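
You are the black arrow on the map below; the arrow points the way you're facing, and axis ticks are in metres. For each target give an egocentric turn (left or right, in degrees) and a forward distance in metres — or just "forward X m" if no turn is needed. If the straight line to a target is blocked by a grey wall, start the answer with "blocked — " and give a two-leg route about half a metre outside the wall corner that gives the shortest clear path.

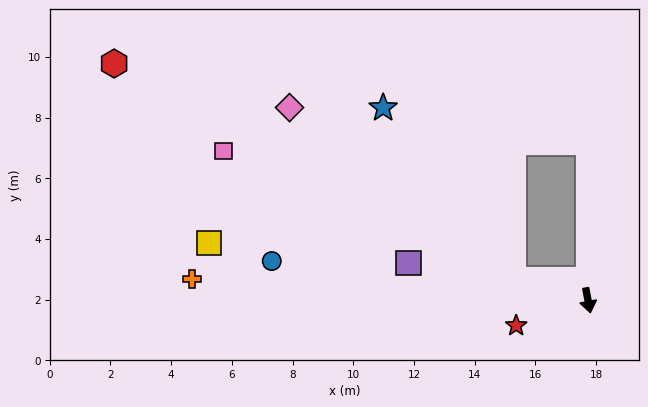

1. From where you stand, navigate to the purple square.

turn right 112°, forward 6.0 m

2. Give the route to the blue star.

blocked — turn right 116°, forward 2.5 m, then turn right 37°, forward 7.1 m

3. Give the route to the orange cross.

turn right 104°, forward 13.1 m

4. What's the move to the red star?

turn right 81°, forward 2.5 m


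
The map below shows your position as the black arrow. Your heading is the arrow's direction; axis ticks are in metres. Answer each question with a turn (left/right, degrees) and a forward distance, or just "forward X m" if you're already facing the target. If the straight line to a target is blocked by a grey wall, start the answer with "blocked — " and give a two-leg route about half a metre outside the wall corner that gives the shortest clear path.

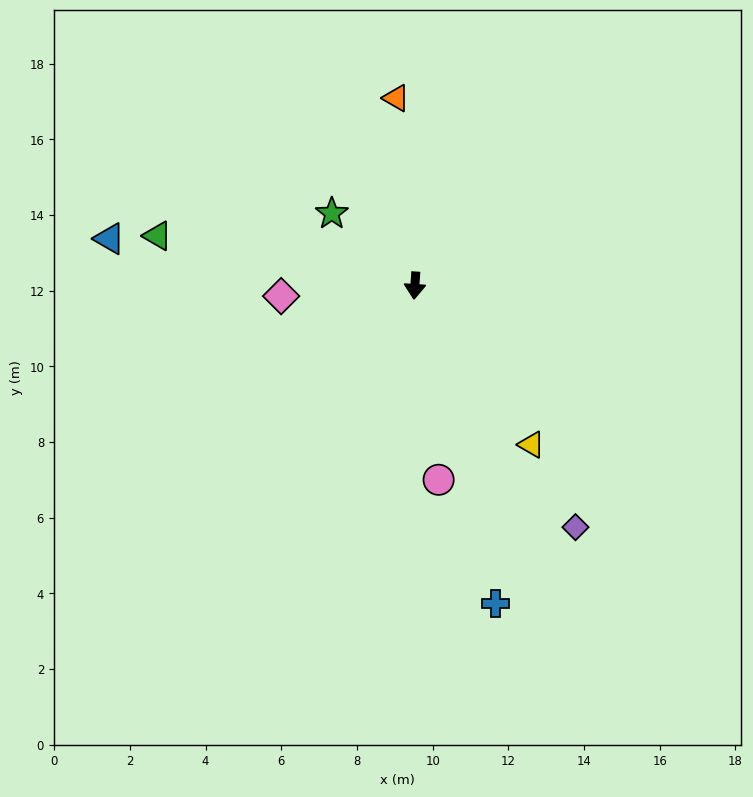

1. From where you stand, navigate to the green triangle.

turn right 97°, forward 6.9 m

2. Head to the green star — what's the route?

turn right 127°, forward 2.9 m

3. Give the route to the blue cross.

turn left 18°, forward 8.7 m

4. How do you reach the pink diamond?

turn right 82°, forward 3.5 m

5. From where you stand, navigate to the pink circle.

turn left 11°, forward 5.2 m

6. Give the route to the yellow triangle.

turn left 40°, forward 5.2 m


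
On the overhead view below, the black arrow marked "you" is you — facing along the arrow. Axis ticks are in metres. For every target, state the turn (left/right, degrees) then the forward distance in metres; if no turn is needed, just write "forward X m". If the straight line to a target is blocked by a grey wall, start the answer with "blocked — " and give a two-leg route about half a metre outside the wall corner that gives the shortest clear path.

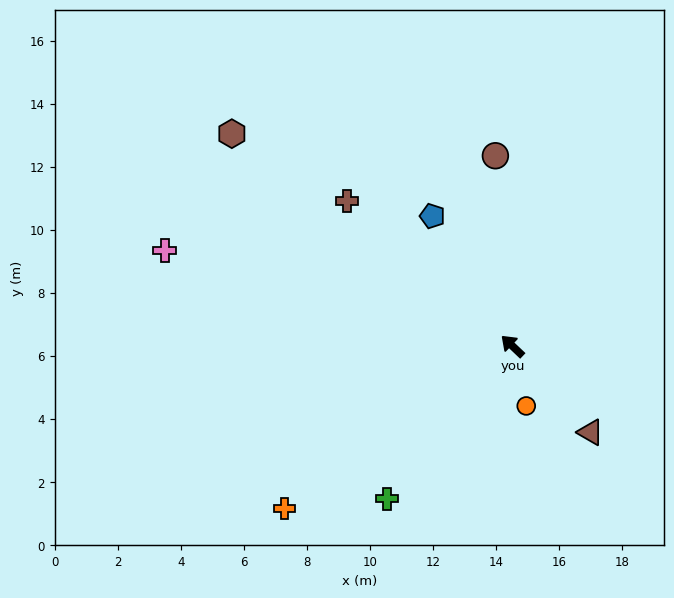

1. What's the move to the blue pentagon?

turn right 15°, forward 4.8 m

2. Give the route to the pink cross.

turn left 28°, forward 11.4 m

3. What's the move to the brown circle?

turn right 41°, forward 6.1 m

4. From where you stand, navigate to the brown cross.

turn left 2°, forward 7.0 m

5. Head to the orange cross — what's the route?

turn left 79°, forward 8.9 m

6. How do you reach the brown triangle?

turn left 176°, forward 3.7 m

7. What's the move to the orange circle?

turn left 146°, forward 1.9 m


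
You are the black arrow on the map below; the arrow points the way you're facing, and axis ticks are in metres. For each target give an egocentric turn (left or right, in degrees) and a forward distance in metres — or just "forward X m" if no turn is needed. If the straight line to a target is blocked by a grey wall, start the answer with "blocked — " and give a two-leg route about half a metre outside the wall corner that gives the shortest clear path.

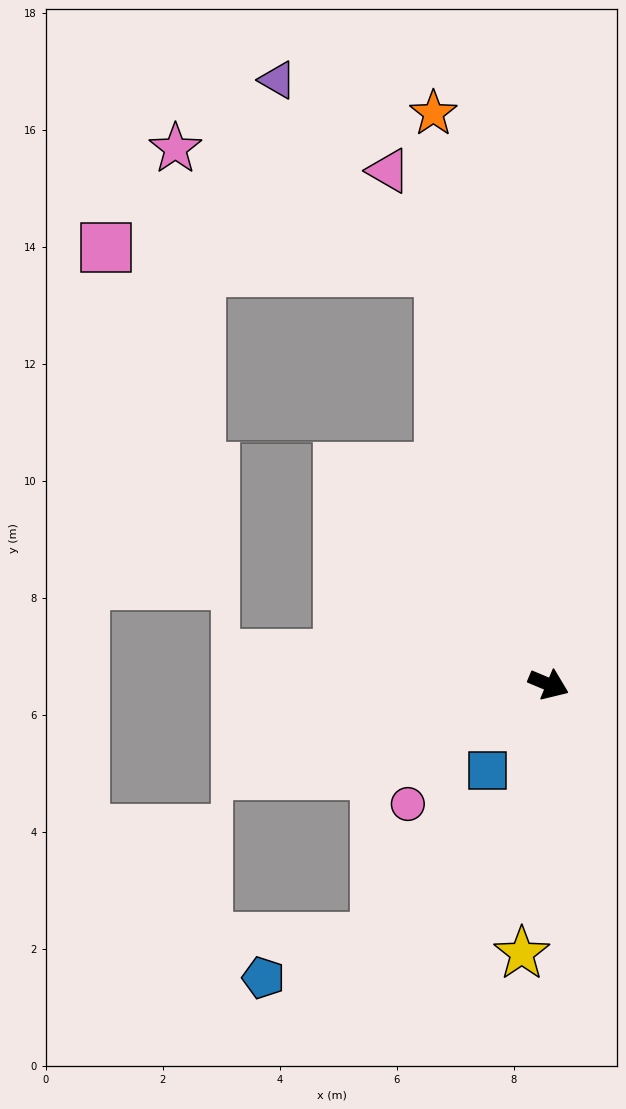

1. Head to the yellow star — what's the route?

turn right 73°, forward 4.6 m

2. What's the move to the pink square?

blocked — turn left 128°, forward 7.3 m, then turn left 71°, forward 5.7 m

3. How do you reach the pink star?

blocked — turn left 128°, forward 7.3 m, then turn left 50°, forward 5.0 m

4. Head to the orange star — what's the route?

turn left 124°, forward 10.0 m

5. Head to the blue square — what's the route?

turn right 103°, forward 1.8 m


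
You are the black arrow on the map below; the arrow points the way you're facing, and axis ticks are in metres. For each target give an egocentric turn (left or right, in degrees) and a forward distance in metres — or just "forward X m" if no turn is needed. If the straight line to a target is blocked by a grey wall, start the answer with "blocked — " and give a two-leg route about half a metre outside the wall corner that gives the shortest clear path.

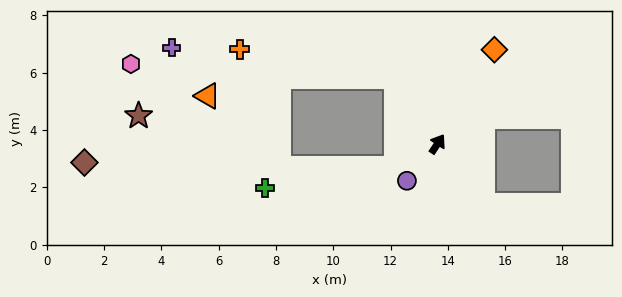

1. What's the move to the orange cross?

blocked — turn left 65°, forward 2.8 m, then turn left 48°, forward 5.5 m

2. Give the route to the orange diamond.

turn left 2°, forward 3.8 m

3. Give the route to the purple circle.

turn left 174°, forward 1.7 m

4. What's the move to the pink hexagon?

blocked — turn left 65°, forward 2.8 m, then turn left 56°, forward 9.2 m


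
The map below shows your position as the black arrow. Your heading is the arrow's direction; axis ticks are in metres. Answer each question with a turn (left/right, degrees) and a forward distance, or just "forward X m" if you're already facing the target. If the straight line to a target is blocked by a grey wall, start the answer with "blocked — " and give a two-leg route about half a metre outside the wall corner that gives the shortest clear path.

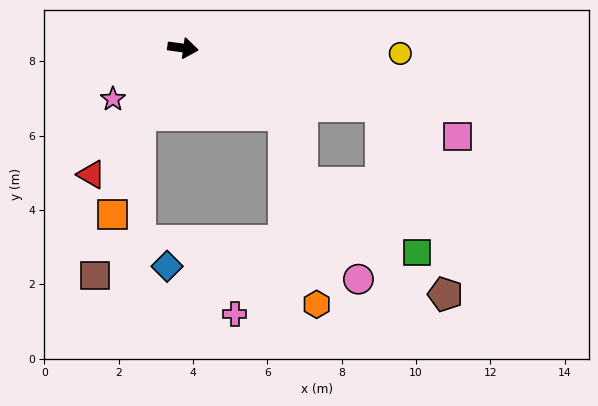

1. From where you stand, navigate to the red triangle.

turn right 118°, forward 4.2 m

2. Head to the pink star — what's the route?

turn right 136°, forward 2.3 m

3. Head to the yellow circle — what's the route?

turn left 6°, forward 5.8 m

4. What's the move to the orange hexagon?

blocked — turn right 26°, forward 3.3 m, then turn right 46°, forward 5.2 m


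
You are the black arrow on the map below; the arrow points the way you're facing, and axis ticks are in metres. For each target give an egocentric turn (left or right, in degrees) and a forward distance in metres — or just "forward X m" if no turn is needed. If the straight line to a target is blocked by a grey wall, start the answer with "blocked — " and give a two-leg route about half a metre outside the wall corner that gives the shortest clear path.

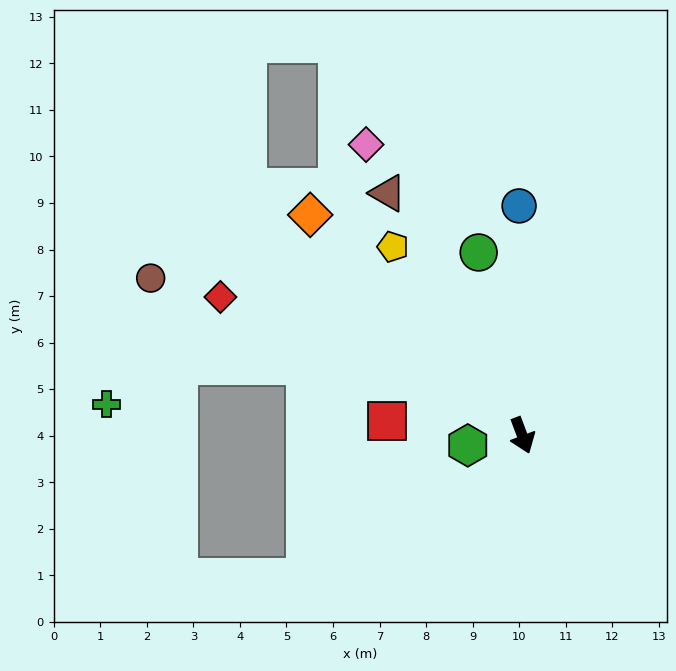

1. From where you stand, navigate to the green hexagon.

turn right 100°, forward 1.2 m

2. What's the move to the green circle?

turn left 173°, forward 4.0 m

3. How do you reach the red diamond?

turn right 135°, forward 7.1 m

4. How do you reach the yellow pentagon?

turn right 166°, forward 4.9 m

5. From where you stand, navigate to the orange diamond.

turn right 157°, forward 6.6 m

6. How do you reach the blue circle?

turn left 160°, forward 4.9 m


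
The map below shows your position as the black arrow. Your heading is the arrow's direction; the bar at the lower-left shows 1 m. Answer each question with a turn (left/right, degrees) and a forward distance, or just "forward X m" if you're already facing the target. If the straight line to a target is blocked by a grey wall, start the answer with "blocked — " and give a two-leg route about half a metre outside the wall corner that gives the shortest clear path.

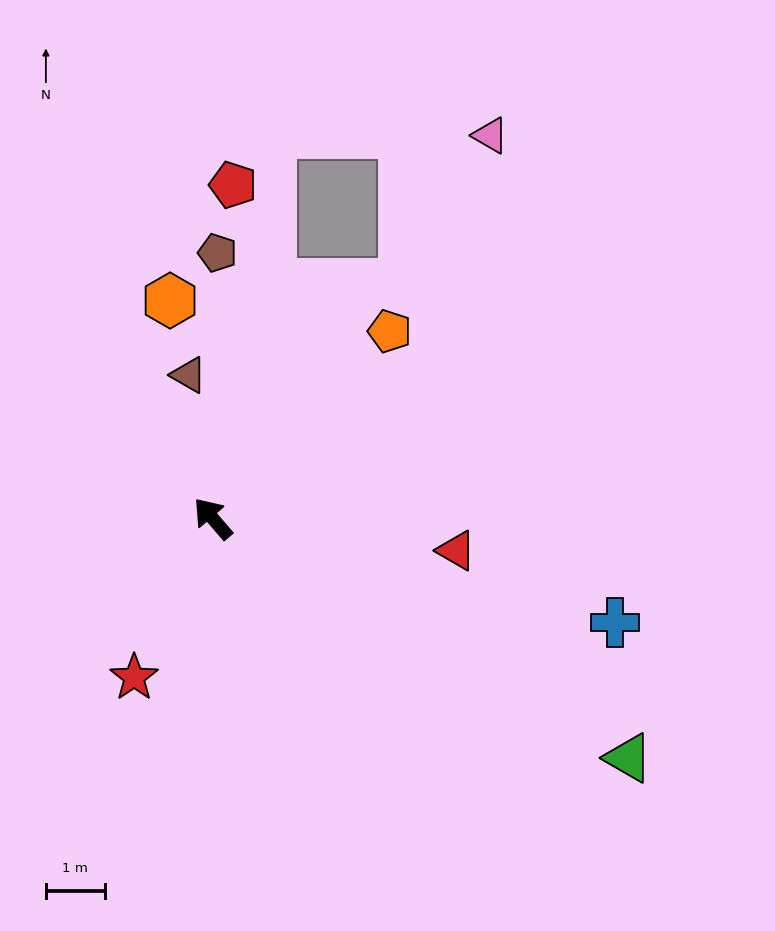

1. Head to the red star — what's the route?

turn left 113°, forward 3.0 m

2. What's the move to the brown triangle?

turn right 31°, forward 2.5 m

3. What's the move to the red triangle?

turn right 138°, forward 4.2 m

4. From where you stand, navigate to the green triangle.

turn right 161°, forward 8.2 m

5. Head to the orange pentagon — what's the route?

turn right 84°, forward 4.4 m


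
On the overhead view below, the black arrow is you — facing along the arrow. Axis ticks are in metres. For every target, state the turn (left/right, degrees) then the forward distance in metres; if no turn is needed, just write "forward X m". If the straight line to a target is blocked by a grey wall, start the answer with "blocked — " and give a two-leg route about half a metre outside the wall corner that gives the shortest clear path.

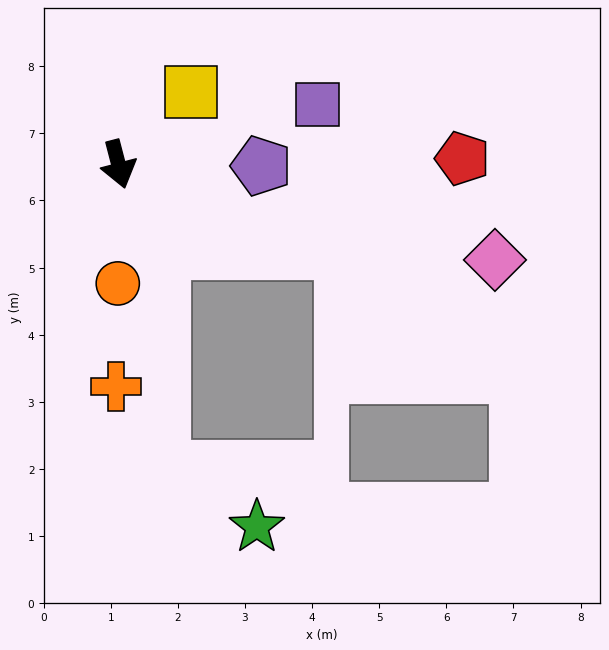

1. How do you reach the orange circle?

turn right 15°, forward 1.8 m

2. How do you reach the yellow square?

turn left 120°, forward 1.5 m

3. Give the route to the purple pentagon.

turn left 75°, forward 2.1 m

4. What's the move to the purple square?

turn left 92°, forward 3.1 m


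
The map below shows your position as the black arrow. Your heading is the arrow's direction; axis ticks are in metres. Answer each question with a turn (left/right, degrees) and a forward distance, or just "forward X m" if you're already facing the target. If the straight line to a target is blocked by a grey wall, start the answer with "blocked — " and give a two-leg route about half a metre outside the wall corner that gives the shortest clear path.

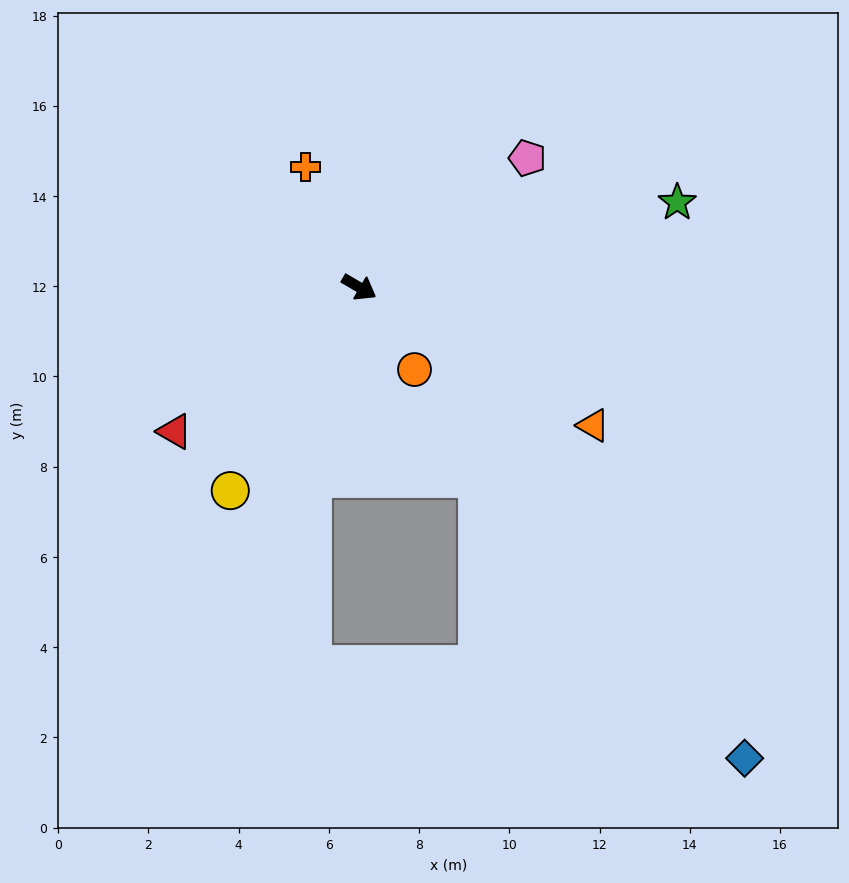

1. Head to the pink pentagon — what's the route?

turn left 68°, forward 4.7 m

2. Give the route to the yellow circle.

turn right 92°, forward 5.3 m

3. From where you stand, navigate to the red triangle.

turn right 112°, forward 5.2 m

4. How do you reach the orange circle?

turn right 26°, forward 2.2 m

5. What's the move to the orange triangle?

forward 6.0 m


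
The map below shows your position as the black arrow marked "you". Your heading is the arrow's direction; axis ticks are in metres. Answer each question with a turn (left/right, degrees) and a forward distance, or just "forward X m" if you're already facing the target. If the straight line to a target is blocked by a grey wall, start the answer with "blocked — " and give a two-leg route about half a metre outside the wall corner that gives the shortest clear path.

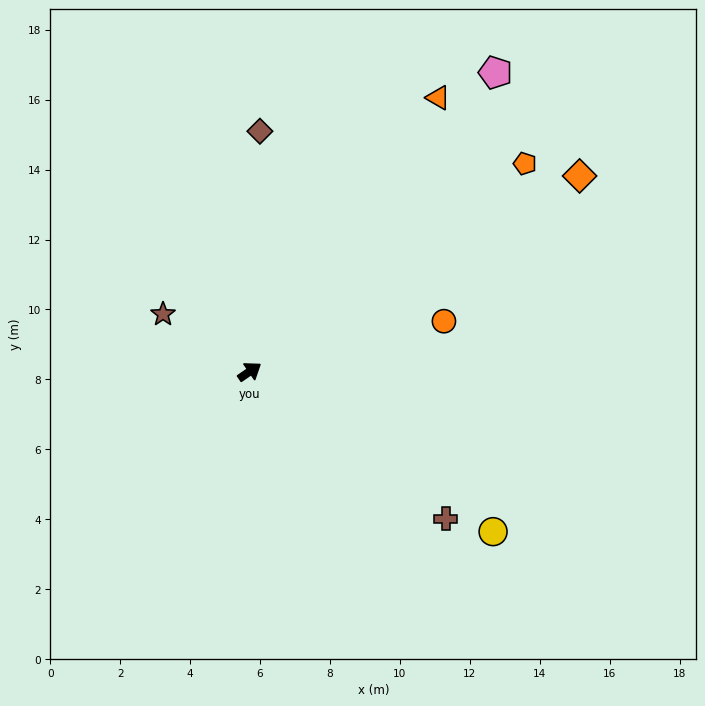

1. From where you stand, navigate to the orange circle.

turn right 20°, forward 5.7 m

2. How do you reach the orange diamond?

turn right 4°, forward 11.0 m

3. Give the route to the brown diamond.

turn left 53°, forward 6.9 m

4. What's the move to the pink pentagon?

turn left 16°, forward 11.1 m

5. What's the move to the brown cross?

turn right 71°, forward 7.0 m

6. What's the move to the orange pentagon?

turn left 3°, forward 9.9 m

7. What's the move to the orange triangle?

turn left 21°, forward 9.5 m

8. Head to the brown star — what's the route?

turn left 112°, forward 3.0 m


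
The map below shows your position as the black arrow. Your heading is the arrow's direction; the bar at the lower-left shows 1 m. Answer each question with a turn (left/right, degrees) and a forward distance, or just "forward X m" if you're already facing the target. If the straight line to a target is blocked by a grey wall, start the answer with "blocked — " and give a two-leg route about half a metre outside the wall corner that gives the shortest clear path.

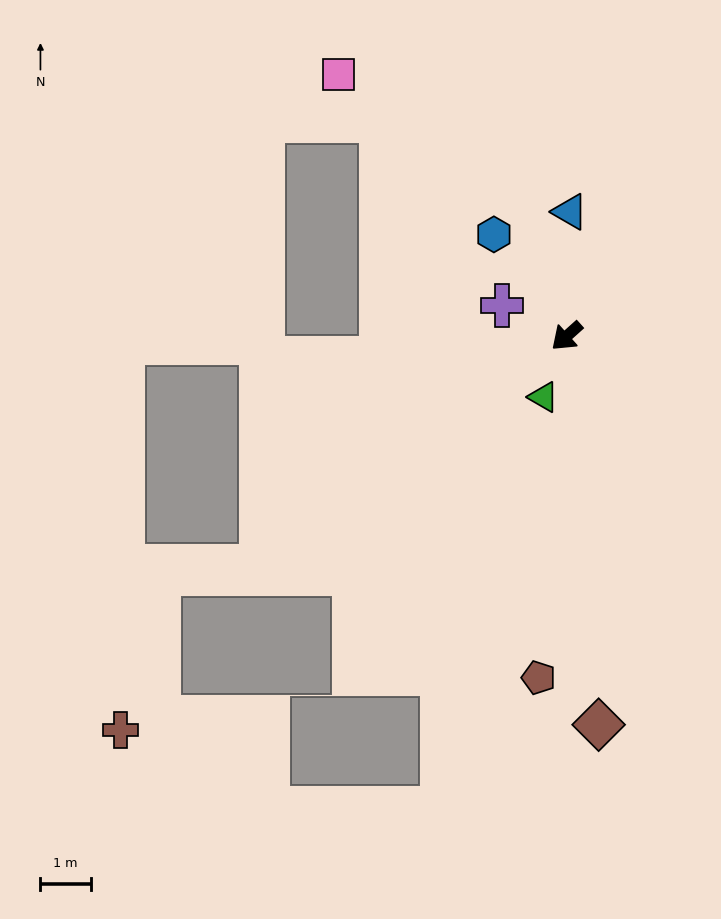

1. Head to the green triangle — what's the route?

turn left 27°, forward 1.3 m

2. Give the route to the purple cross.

turn right 67°, forward 1.4 m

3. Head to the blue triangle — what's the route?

turn right 133°, forward 2.5 m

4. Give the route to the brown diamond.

turn left 53°, forward 7.7 m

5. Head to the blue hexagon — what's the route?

turn right 96°, forward 2.5 m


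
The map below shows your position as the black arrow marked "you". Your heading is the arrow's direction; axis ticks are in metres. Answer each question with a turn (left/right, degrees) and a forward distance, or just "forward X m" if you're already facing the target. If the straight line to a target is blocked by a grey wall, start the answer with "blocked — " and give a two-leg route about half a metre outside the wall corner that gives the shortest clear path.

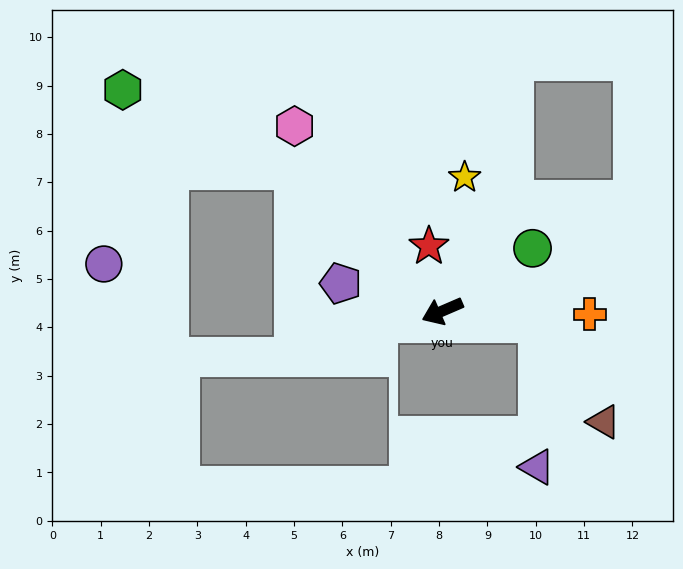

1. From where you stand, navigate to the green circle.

turn right 169°, forward 2.3 m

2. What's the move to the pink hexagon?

turn right 75°, forward 4.9 m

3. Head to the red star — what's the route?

turn right 102°, forward 1.4 m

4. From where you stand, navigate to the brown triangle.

blocked — turn left 150°, forward 2.0 m, then turn right 50°, forward 2.5 m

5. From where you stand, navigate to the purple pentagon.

turn right 38°, forward 2.2 m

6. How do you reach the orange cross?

turn left 155°, forward 3.0 m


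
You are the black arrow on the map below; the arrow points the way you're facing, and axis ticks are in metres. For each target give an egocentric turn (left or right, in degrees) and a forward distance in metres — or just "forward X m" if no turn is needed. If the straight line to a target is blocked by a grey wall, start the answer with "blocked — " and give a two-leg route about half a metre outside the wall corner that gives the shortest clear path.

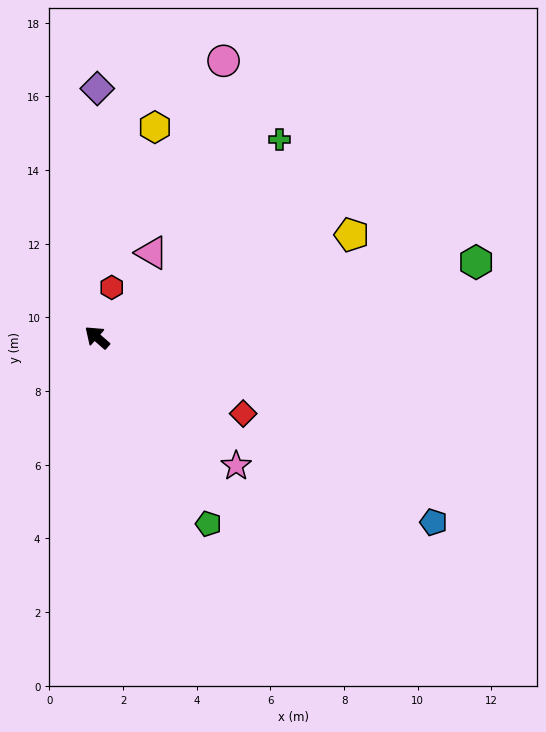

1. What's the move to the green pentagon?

turn left 162°, forward 5.9 m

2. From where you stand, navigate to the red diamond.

turn right 166°, forward 4.5 m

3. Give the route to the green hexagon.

turn right 128°, forward 10.5 m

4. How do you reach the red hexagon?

turn right 65°, forward 1.4 m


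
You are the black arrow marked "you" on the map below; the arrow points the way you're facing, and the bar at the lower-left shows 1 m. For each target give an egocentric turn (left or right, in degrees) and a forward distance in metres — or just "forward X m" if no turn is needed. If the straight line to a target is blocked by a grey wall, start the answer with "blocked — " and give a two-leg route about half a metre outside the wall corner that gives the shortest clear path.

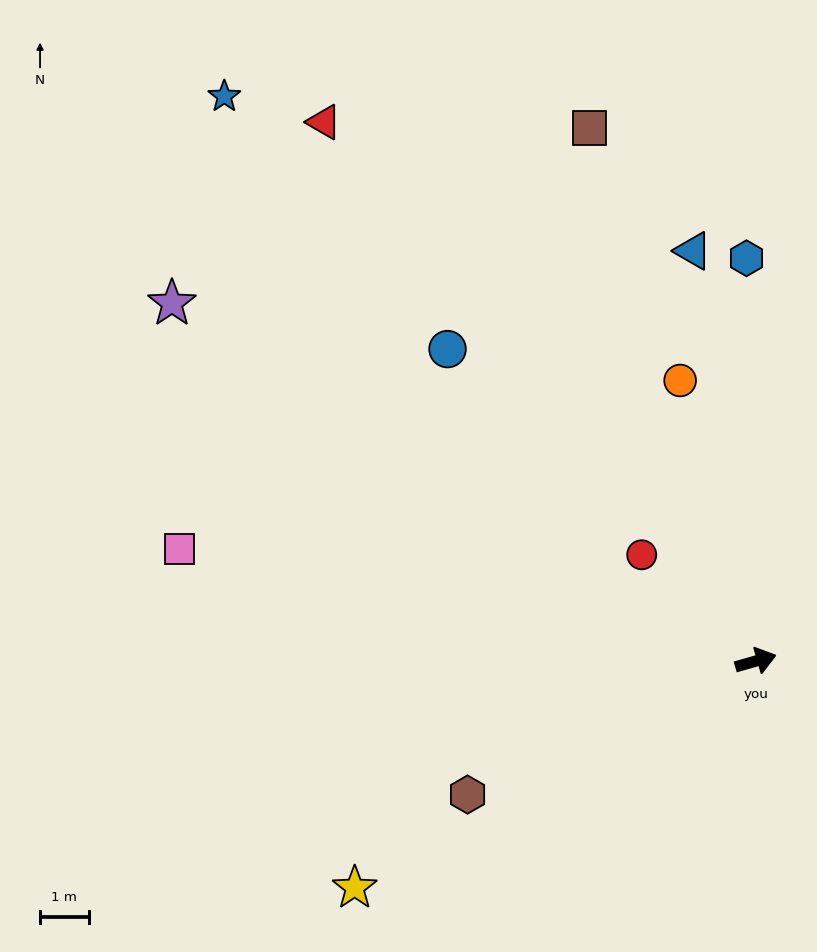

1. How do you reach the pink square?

turn left 153°, forward 12.0 m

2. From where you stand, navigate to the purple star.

turn left 132°, forward 14.0 m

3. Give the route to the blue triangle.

turn left 83°, forward 8.5 m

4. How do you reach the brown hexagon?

turn right 171°, forward 6.5 m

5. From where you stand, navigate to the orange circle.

turn left 89°, forward 6.0 m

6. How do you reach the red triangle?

turn left 113°, forward 14.2 m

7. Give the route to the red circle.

turn left 121°, forward 3.2 m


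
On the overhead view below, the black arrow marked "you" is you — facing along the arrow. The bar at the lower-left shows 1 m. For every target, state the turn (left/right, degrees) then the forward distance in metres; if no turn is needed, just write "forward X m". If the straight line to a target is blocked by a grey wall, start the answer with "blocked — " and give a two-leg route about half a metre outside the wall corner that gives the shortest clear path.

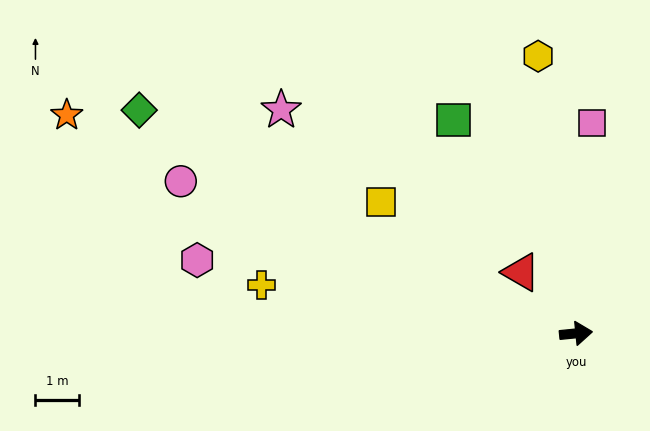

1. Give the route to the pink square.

turn left 80°, forward 4.8 m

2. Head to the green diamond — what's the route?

turn left 147°, forward 11.3 m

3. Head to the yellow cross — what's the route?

turn left 166°, forward 7.3 m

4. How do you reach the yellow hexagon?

turn left 92°, forward 6.4 m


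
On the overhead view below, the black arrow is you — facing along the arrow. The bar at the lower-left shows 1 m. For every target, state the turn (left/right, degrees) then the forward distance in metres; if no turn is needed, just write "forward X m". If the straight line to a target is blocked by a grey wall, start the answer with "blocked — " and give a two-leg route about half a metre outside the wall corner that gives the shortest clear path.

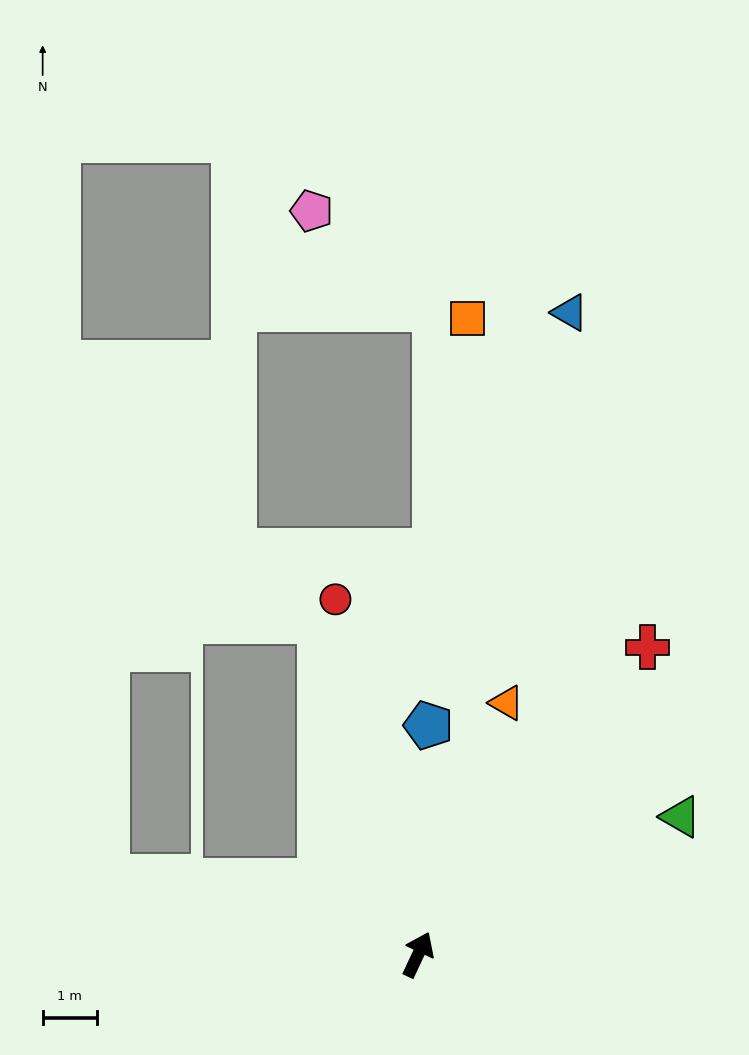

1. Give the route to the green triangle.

turn right 37°, forward 5.5 m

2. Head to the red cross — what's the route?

turn right 12°, forward 7.1 m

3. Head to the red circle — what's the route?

turn left 38°, forward 6.8 m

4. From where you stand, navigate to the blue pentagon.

turn left 22°, forward 4.3 m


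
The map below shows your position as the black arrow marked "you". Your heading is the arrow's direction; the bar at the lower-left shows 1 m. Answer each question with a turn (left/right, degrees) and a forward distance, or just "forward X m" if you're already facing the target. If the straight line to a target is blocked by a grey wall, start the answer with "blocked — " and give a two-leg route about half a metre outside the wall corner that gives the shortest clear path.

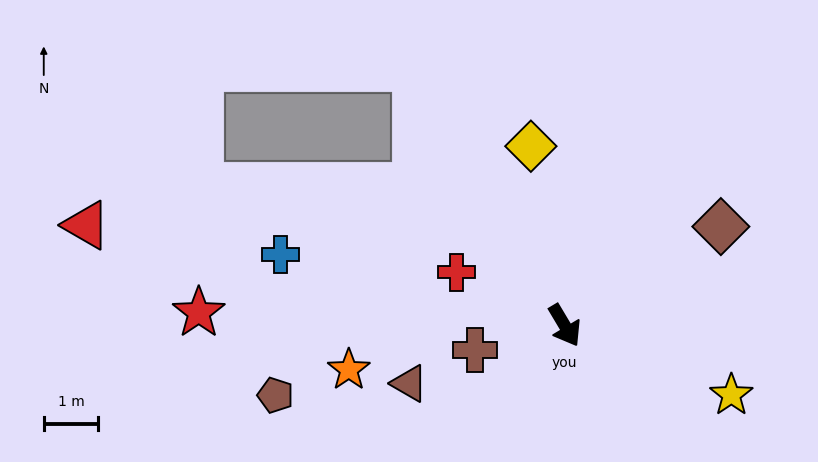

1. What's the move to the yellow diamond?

turn left 160°, forward 3.4 m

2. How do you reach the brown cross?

turn right 106°, forward 1.7 m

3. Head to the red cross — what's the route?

turn right 147°, forward 2.2 m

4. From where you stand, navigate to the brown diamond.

turn left 92°, forward 3.4 m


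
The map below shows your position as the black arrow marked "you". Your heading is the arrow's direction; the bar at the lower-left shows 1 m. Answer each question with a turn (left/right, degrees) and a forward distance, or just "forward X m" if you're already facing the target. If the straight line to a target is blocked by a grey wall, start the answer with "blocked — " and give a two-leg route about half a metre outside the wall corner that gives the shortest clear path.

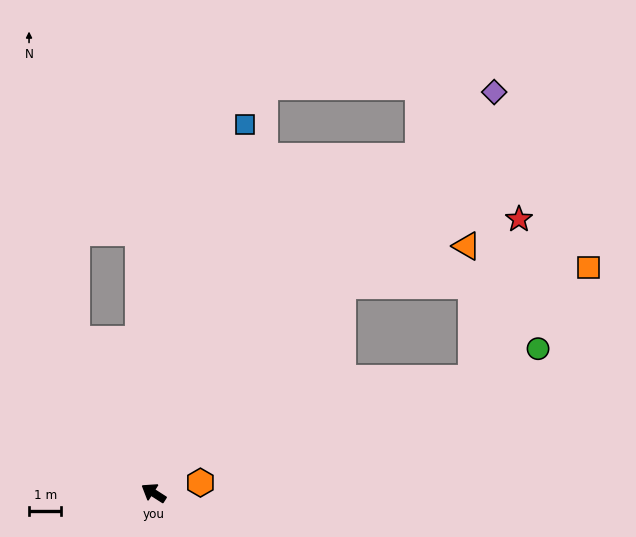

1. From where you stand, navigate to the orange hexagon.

turn right 135°, forward 1.5 m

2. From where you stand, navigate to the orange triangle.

blocked — turn right 100°, forward 8.7 m, then turn right 30°, forward 4.0 m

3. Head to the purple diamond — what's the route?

turn right 98°, forward 16.2 m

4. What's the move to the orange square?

blocked — turn right 100°, forward 8.7 m, then turn right 43°, forward 7.6 m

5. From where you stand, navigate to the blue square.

turn right 71°, forward 11.7 m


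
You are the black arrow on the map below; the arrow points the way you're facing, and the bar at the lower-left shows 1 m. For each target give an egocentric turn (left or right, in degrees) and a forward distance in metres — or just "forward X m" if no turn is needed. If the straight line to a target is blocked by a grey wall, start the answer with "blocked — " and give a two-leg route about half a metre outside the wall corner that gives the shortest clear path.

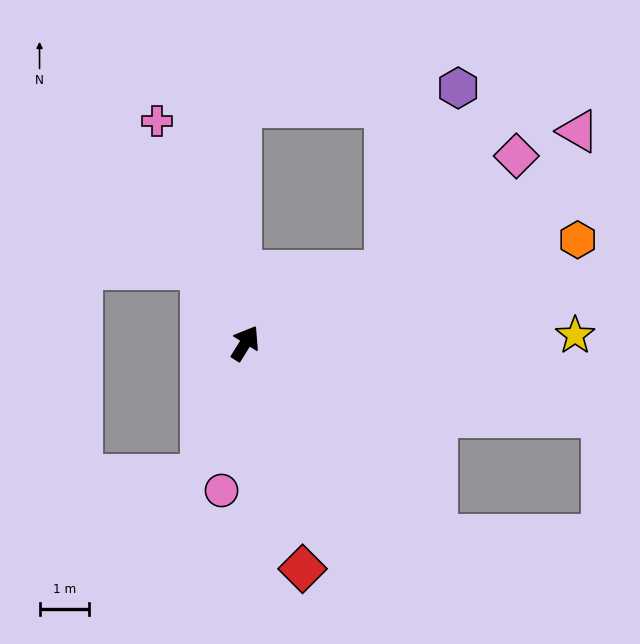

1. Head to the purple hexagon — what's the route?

blocked — turn right 31°, forward 3.1 m, then turn left 41°, forward 4.0 m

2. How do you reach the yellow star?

turn right 57°, forward 6.6 m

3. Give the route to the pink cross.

turn left 54°, forward 4.8 m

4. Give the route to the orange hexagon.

turn right 41°, forward 7.0 m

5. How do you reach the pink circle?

turn right 157°, forward 3.0 m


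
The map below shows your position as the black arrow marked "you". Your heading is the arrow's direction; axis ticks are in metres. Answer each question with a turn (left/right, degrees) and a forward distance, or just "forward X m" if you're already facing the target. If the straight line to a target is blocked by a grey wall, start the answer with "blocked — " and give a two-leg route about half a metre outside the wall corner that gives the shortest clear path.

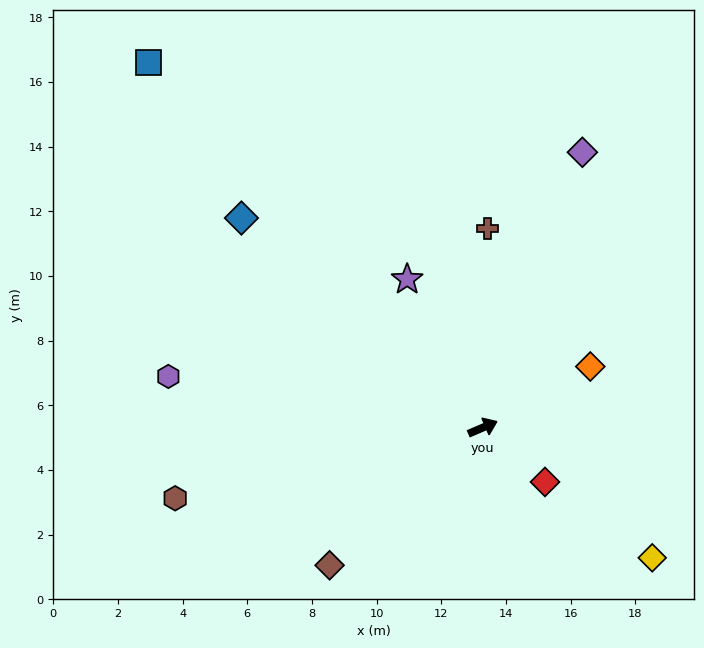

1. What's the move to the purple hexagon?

turn left 148°, forward 9.9 m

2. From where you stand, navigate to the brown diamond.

turn right 161°, forward 6.4 m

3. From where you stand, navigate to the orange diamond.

turn left 6°, forward 3.8 m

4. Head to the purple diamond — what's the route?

turn left 47°, forward 9.1 m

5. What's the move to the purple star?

turn left 94°, forward 5.1 m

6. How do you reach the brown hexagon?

turn left 170°, forward 9.8 m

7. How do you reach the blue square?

turn left 109°, forward 15.3 m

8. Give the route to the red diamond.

turn right 64°, forward 2.6 m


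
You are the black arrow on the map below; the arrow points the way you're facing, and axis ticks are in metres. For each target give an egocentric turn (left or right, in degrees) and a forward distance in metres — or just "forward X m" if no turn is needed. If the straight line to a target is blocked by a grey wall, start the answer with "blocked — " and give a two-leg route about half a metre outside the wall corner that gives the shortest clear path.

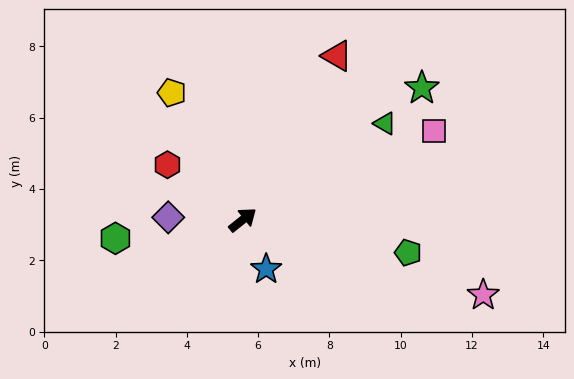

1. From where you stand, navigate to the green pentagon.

turn right 50°, forward 4.7 m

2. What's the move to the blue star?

turn right 103°, forward 1.5 m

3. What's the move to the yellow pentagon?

turn left 80°, forward 4.1 m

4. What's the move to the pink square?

turn right 14°, forward 5.9 m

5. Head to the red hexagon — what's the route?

turn left 105°, forward 2.6 m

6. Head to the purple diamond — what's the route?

turn left 139°, forward 2.1 m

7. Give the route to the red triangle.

turn left 21°, forward 5.3 m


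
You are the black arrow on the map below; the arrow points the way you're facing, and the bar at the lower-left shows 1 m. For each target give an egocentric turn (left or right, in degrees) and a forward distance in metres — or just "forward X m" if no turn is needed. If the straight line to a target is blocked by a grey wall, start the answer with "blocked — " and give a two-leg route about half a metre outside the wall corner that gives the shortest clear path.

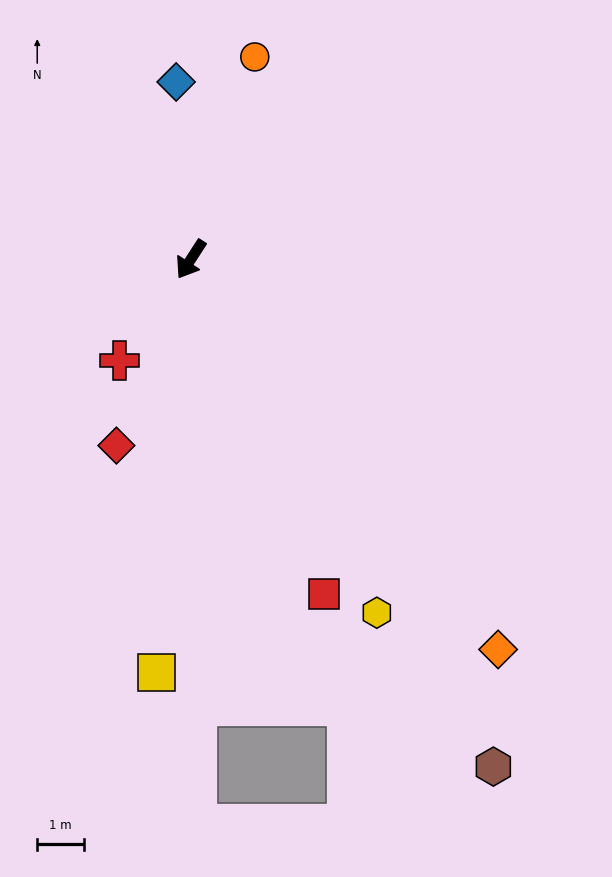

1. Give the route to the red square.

turn left 55°, forward 7.7 m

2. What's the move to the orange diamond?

turn left 71°, forward 10.7 m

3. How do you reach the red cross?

turn right 2°, forward 2.7 m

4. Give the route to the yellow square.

turn left 28°, forward 8.9 m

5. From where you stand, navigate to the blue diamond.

turn right 142°, forward 3.8 m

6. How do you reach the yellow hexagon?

turn left 61°, forward 8.6 m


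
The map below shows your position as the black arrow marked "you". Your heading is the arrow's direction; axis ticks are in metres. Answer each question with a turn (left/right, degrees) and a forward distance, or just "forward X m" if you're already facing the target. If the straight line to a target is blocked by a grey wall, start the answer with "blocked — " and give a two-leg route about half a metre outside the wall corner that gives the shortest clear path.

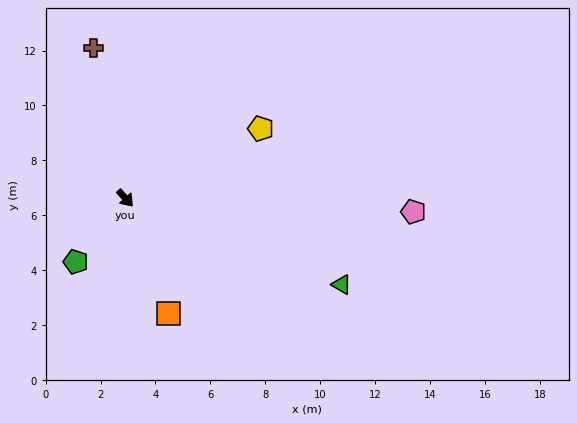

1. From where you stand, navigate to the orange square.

turn right 21°, forward 4.5 m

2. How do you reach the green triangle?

turn left 26°, forward 8.5 m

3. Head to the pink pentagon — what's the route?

turn left 45°, forward 10.5 m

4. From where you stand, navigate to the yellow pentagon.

turn left 75°, forward 5.5 m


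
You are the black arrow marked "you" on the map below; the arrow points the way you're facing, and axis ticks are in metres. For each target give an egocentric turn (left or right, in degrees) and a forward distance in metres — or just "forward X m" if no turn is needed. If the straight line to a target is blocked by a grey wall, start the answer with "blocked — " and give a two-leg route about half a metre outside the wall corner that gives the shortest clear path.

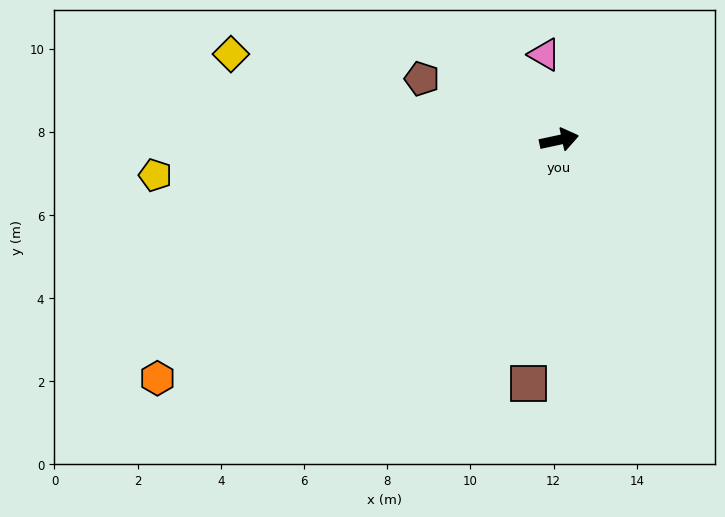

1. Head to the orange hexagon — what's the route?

turn right 161°, forward 11.2 m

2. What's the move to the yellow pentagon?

turn left 173°, forward 9.7 m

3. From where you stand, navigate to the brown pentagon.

turn left 144°, forward 3.6 m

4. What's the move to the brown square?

turn right 109°, forward 5.9 m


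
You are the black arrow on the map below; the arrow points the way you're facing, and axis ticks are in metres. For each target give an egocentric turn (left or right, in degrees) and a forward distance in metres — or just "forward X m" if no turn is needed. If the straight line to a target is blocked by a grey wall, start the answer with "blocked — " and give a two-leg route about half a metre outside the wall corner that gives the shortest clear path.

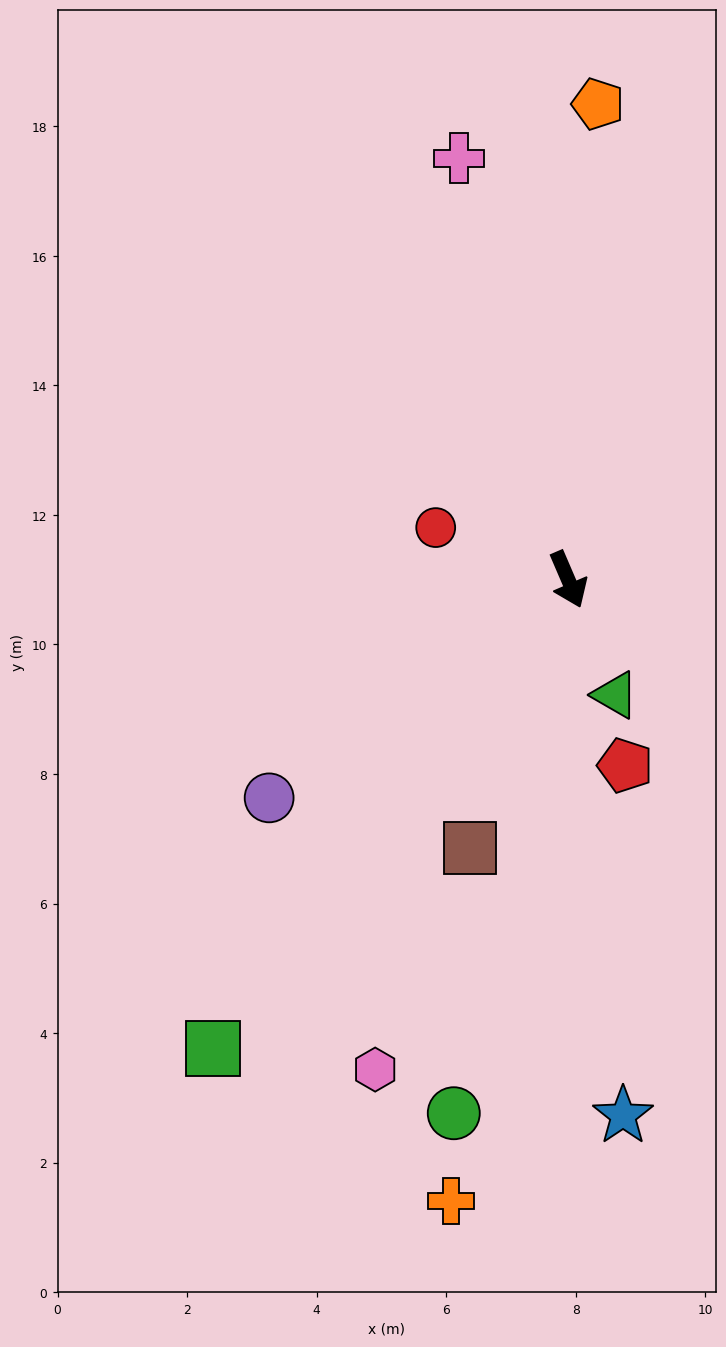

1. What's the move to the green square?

turn right 60°, forward 9.1 m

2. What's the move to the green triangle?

forward 1.9 m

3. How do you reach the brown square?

turn right 43°, forward 4.4 m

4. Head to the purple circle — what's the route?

turn right 77°, forward 5.7 m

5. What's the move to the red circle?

turn right 135°, forward 2.2 m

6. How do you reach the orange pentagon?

turn left 153°, forward 7.4 m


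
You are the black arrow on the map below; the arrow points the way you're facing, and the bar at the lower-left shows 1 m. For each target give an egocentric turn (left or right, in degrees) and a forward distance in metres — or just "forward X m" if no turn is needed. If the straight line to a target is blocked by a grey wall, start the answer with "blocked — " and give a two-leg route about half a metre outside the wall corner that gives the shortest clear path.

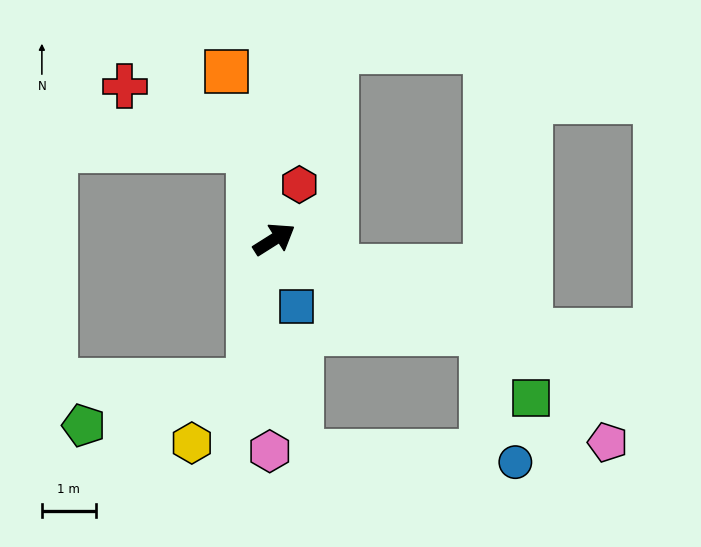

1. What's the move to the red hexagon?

turn left 33°, forward 1.1 m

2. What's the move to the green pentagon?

blocked — turn right 132°, forward 2.7 m, then turn right 65°, forward 3.2 m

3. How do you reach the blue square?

turn right 104°, forward 1.3 m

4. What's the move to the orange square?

turn left 74°, forward 3.2 m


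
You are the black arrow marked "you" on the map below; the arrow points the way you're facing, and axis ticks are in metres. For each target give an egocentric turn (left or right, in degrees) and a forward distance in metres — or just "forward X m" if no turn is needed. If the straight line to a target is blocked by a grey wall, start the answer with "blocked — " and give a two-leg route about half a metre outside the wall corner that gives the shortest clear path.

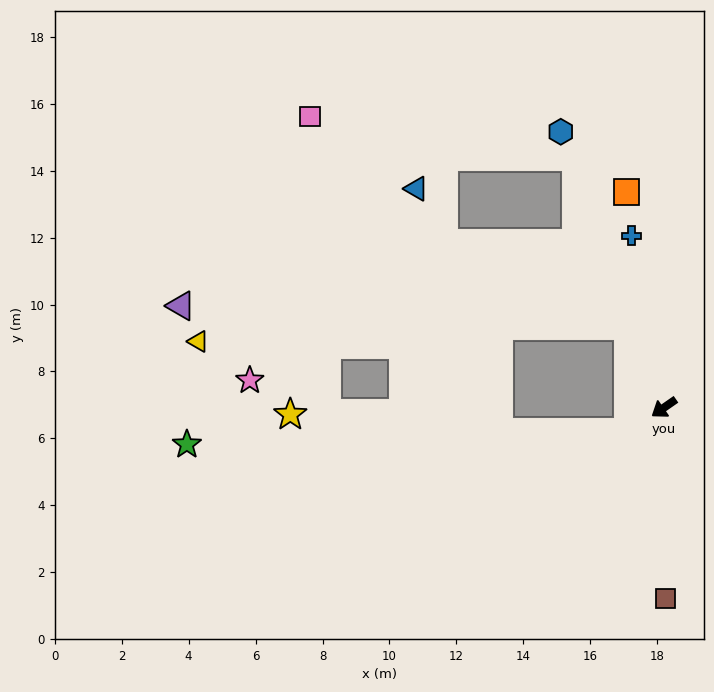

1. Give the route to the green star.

blocked — forward 1.3 m, then turn right 33°, forward 13.2 m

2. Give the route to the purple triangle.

blocked — turn right 101°, forward 2.7 m, then turn left 64°, forward 13.4 m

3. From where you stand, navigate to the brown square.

turn left 56°, forward 5.7 m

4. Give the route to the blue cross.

turn right 114°, forward 5.2 m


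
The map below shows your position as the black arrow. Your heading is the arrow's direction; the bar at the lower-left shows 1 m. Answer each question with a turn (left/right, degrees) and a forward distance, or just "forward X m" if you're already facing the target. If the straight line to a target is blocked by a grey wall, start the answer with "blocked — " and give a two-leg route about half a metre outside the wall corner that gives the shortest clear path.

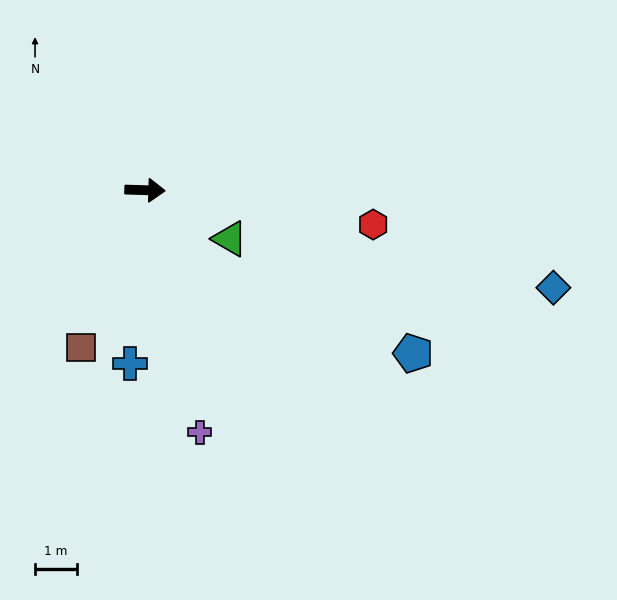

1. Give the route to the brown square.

turn right 110°, forward 4.0 m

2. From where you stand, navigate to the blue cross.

turn right 93°, forward 4.1 m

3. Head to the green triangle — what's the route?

turn right 28°, forward 2.3 m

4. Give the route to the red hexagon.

turn right 7°, forward 5.5 m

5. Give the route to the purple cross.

turn right 76°, forward 5.9 m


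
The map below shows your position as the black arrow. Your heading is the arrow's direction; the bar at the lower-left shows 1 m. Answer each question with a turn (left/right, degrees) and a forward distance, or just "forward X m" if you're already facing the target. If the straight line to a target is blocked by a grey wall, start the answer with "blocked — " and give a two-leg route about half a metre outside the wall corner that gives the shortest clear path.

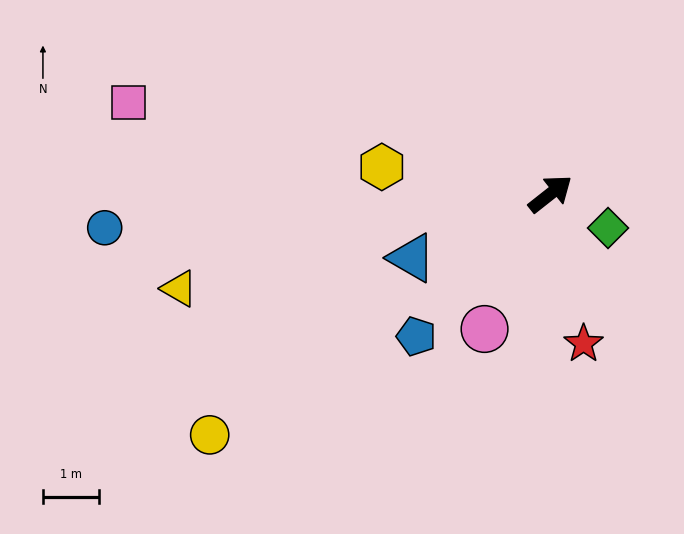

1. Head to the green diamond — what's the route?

turn right 69°, forward 1.2 m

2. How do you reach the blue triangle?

turn left 167°, forward 2.7 m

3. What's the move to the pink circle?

turn right 154°, forward 2.7 m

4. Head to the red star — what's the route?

turn right 116°, forward 2.7 m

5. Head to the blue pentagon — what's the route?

turn right 172°, forward 3.5 m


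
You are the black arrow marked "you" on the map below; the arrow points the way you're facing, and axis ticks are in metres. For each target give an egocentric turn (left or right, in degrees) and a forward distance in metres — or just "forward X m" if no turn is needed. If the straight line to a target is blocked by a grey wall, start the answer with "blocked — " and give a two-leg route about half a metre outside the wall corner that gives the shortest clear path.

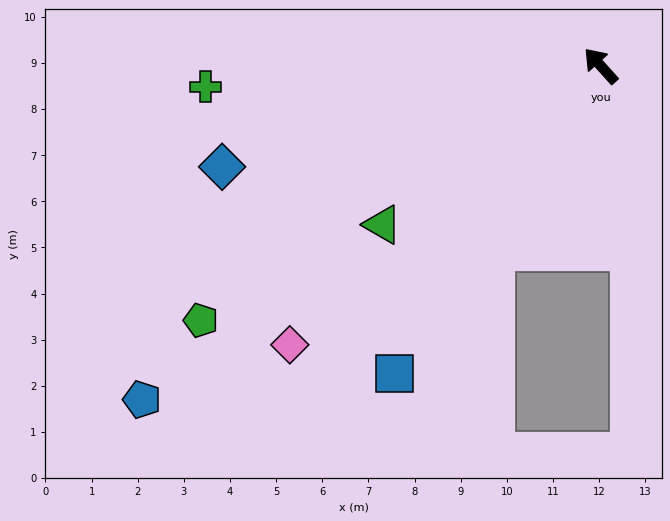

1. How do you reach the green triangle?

turn left 84°, forward 5.9 m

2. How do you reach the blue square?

turn left 104°, forward 8.0 m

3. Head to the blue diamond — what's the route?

turn left 63°, forward 8.5 m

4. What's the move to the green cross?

turn left 51°, forward 8.6 m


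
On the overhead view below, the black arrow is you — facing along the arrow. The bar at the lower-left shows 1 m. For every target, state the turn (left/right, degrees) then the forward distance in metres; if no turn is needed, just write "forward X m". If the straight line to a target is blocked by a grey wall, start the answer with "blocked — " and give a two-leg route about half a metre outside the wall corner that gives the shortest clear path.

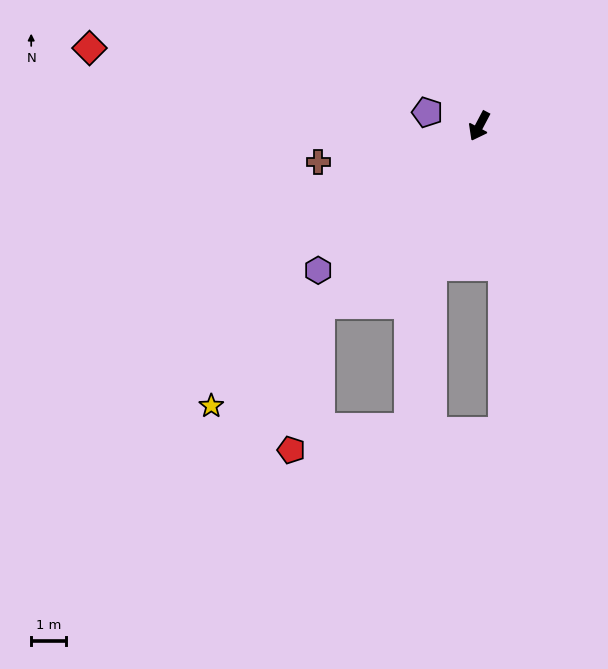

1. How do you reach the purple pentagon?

turn right 77°, forward 1.6 m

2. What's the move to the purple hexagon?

turn right 20°, forward 6.3 m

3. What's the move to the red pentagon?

blocked — turn right 14°, forward 6.9 m, then turn left 31°, forward 4.3 m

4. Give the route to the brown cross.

turn right 50°, forward 4.8 m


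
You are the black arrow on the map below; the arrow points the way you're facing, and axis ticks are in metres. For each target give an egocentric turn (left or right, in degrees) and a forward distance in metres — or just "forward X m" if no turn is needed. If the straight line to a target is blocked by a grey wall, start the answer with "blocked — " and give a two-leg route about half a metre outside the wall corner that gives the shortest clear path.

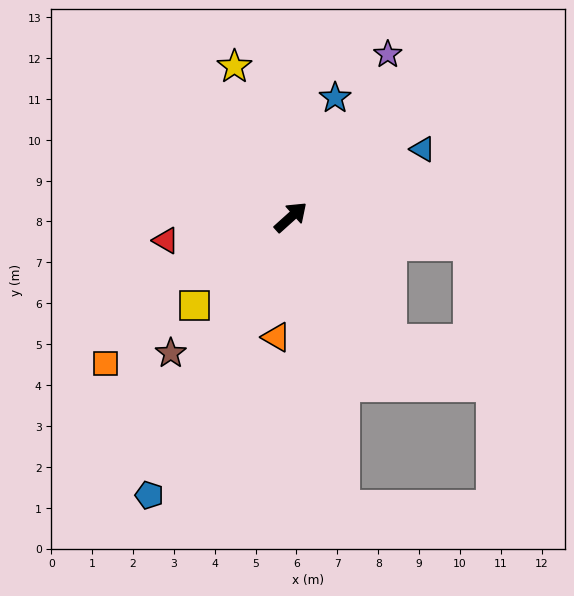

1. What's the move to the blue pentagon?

turn right 159°, forward 7.6 m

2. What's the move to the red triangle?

turn left 149°, forward 3.1 m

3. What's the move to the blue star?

turn left 28°, forward 3.1 m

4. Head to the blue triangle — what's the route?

turn right 15°, forward 3.6 m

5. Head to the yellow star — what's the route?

turn left 69°, forward 3.9 m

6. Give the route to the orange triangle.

turn right 139°, forward 3.0 m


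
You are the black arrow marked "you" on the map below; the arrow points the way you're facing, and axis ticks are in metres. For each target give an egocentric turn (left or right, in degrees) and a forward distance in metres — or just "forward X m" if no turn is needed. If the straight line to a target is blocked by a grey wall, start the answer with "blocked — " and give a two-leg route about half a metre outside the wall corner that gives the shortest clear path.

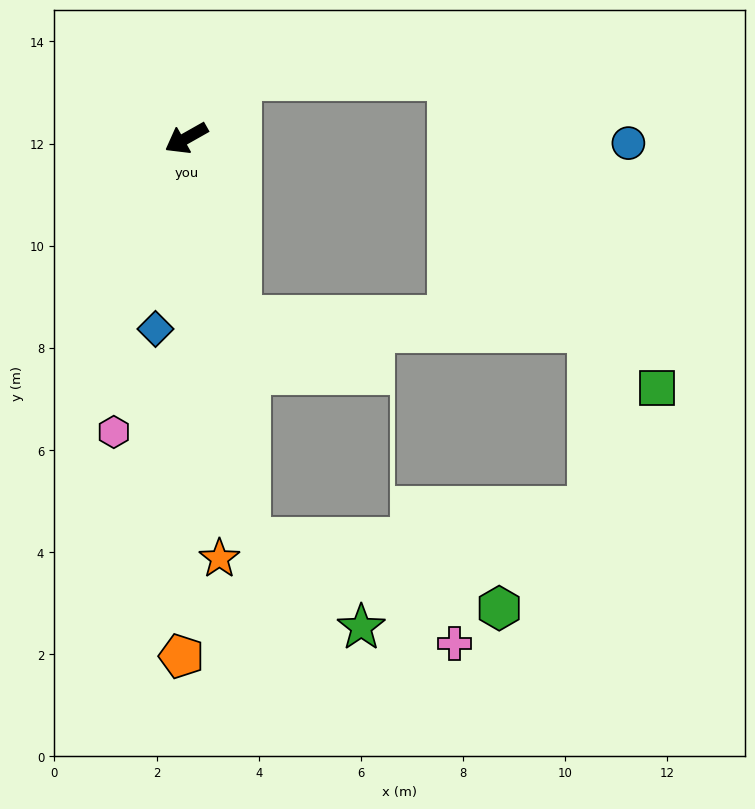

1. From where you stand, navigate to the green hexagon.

blocked — turn left 69°, forward 7.9 m, then turn left 66°, forward 5.1 m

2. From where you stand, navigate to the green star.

blocked — turn left 69°, forward 7.9 m, then turn left 43°, forward 2.8 m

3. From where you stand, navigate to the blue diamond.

turn left 51°, forward 3.8 m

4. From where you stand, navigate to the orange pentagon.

turn left 60°, forward 10.1 m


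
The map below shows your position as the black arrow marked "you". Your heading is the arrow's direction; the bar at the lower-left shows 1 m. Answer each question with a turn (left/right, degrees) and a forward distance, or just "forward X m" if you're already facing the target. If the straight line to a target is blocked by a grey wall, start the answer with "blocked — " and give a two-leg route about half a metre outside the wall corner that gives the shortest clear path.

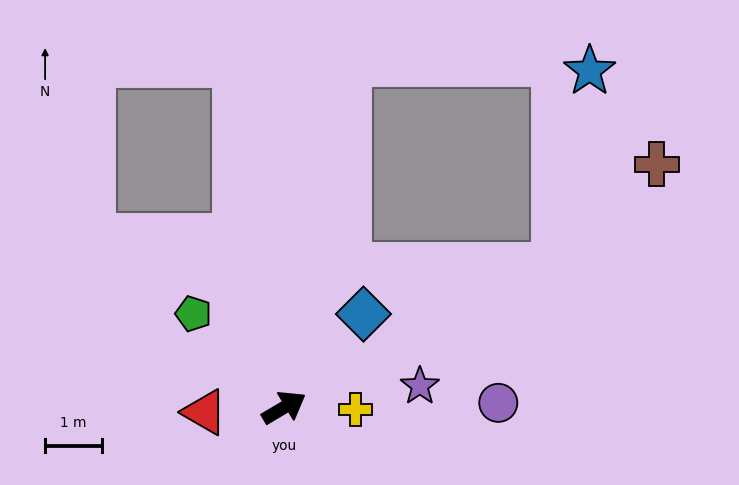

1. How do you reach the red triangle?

turn left 153°, forward 1.4 m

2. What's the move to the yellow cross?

turn right 32°, forward 1.3 m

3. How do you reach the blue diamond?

turn left 19°, forward 2.1 m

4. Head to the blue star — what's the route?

blocked — turn right 3°, forward 5.4 m, then turn left 52°, forward 3.5 m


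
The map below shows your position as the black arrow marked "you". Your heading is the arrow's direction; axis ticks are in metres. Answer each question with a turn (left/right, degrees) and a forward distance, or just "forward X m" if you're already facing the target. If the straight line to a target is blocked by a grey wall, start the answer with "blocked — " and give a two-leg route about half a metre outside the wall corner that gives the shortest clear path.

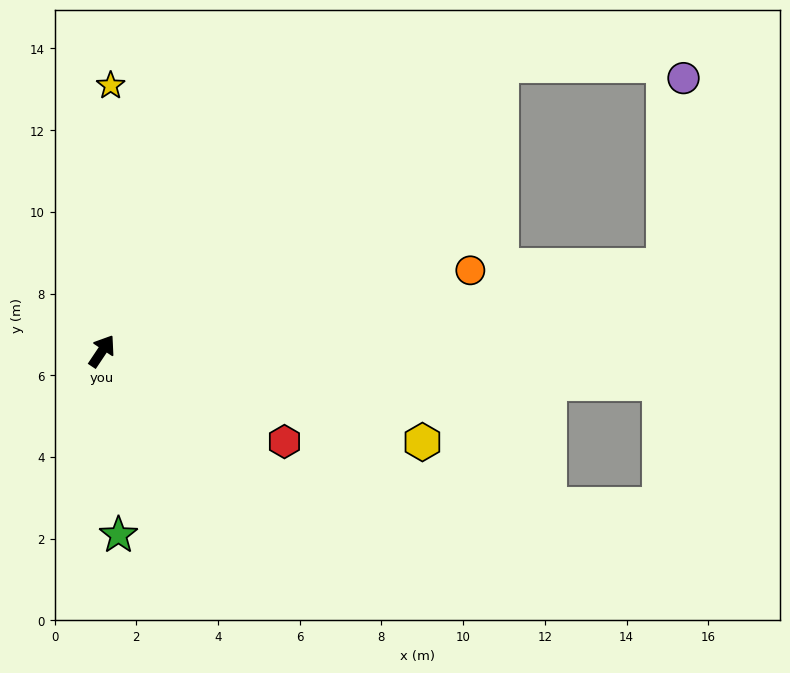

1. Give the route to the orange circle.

turn right 44°, forward 9.2 m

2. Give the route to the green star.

turn right 141°, forward 4.5 m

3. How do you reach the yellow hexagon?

turn right 72°, forward 8.2 m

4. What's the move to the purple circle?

blocked — turn right 48°, forward 13.9 m, then turn left 76°, forward 4.6 m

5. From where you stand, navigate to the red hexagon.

turn right 83°, forward 5.0 m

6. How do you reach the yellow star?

turn left 32°, forward 6.5 m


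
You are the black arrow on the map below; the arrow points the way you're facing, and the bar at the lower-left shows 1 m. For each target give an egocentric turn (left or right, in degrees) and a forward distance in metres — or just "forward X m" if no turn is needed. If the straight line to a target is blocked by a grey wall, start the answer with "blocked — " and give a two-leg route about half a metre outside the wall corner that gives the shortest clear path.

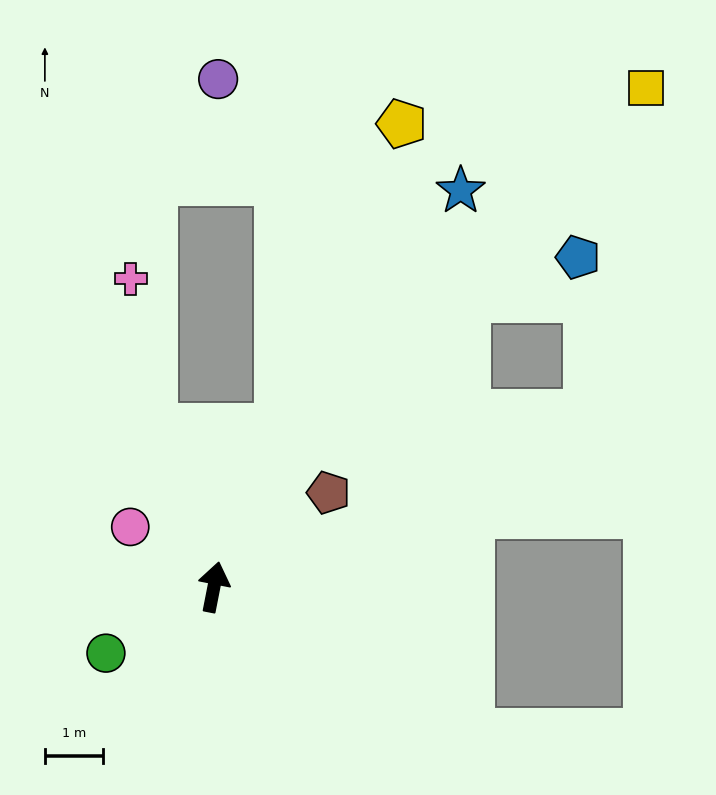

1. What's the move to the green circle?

turn left 133°, forward 2.2 m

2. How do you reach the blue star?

turn right 21°, forward 8.1 m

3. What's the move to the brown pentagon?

turn right 39°, forward 2.6 m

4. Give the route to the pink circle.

turn left 65°, forward 1.8 m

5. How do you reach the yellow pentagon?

turn right 11°, forward 8.6 m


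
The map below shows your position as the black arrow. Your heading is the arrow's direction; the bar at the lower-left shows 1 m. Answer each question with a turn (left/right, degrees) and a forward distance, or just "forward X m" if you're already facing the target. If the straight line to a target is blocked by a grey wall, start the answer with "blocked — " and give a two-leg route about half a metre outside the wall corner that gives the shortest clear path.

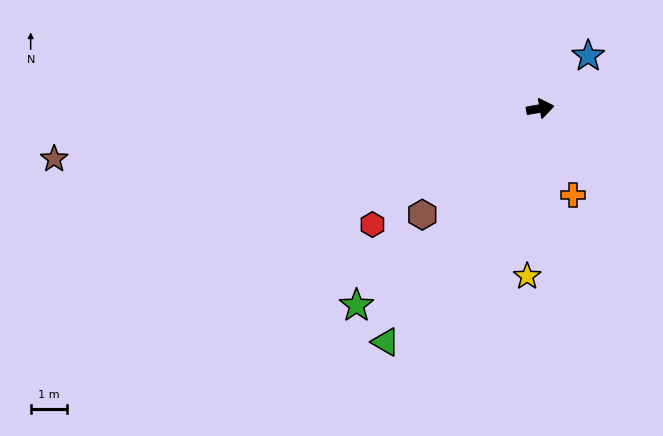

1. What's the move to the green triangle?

turn right 133°, forward 7.8 m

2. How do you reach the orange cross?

turn right 79°, forward 2.6 m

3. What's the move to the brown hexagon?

turn right 148°, forward 4.4 m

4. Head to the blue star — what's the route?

turn left 38°, forward 2.0 m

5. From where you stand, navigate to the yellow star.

turn right 104°, forward 4.7 m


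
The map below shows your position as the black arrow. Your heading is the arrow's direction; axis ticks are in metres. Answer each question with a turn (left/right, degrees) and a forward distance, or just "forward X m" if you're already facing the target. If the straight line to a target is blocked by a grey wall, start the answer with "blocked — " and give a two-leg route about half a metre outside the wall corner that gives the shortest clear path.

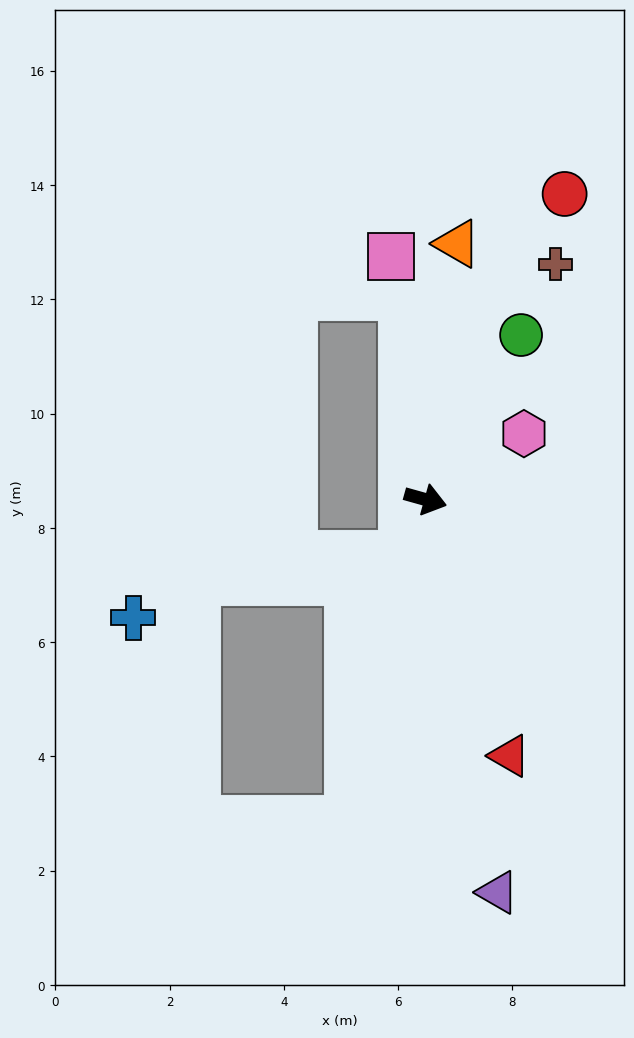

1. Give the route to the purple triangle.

turn right 64°, forward 7.0 m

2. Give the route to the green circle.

turn left 75°, forward 3.3 m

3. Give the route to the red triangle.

turn right 56°, forward 4.7 m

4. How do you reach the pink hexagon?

turn left 49°, forward 2.1 m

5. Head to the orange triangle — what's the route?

turn left 99°, forward 4.5 m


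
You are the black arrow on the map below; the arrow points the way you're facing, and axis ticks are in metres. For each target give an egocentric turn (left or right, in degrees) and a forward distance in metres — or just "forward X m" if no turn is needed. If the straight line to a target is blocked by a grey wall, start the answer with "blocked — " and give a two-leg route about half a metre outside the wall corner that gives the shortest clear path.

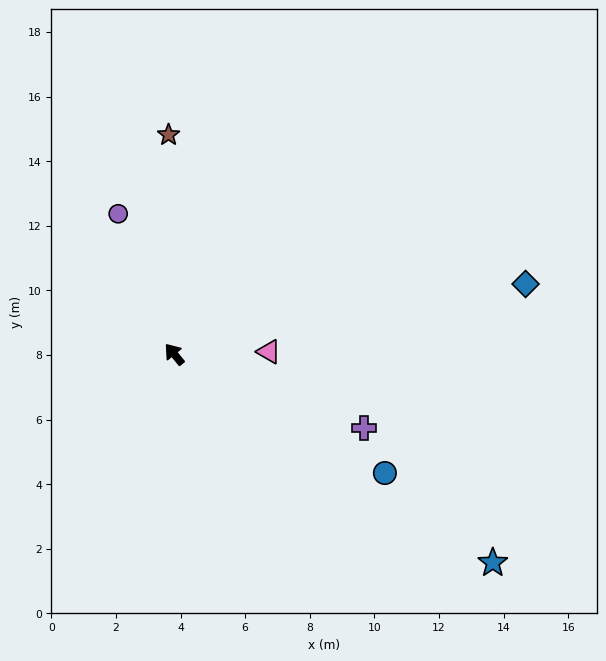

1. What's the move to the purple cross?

turn right 151°, forward 6.3 m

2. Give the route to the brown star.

turn right 38°, forward 6.8 m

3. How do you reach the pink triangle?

turn right 128°, forward 2.9 m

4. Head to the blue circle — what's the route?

turn right 159°, forward 7.5 m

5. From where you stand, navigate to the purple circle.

turn right 18°, forward 4.7 m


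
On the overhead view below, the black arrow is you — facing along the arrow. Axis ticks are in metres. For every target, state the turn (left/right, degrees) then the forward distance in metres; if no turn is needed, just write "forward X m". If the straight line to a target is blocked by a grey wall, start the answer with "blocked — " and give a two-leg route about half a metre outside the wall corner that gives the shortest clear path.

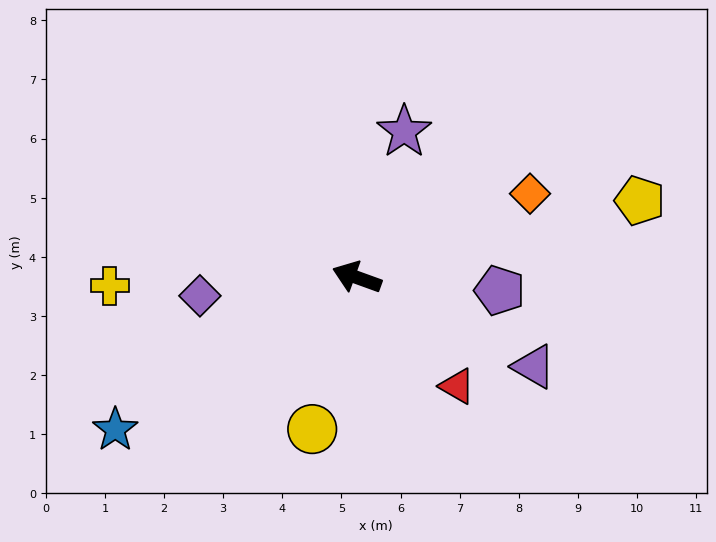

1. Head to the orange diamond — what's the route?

turn right 134°, forward 3.3 m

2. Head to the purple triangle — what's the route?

turn left 173°, forward 3.3 m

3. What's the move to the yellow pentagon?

turn right 145°, forward 5.0 m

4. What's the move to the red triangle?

turn left 153°, forward 2.5 m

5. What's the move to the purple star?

turn right 88°, forward 2.6 m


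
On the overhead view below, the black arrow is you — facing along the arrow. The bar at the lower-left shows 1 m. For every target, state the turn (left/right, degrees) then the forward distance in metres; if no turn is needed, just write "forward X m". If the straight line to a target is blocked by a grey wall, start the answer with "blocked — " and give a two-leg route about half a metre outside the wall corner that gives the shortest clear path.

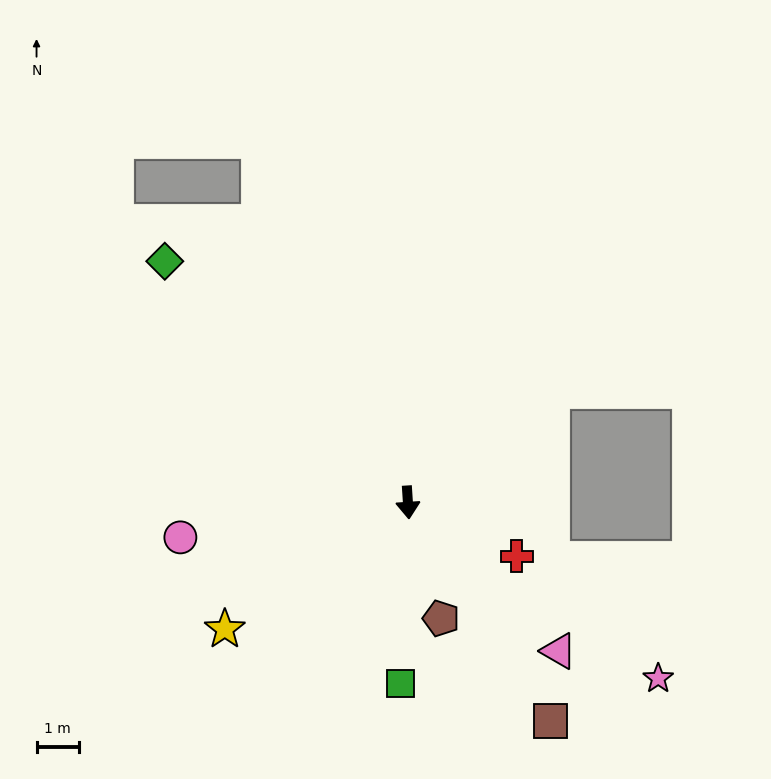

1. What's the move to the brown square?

turn left 29°, forward 6.2 m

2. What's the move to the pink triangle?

turn left 42°, forward 5.0 m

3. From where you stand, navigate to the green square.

turn right 6°, forward 4.3 m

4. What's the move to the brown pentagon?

turn left 12°, forward 2.8 m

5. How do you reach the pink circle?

turn right 85°, forward 5.4 m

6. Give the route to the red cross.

turn left 60°, forward 2.9 m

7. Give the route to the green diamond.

turn right 138°, forward 8.1 m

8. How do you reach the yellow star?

turn right 59°, forward 5.3 m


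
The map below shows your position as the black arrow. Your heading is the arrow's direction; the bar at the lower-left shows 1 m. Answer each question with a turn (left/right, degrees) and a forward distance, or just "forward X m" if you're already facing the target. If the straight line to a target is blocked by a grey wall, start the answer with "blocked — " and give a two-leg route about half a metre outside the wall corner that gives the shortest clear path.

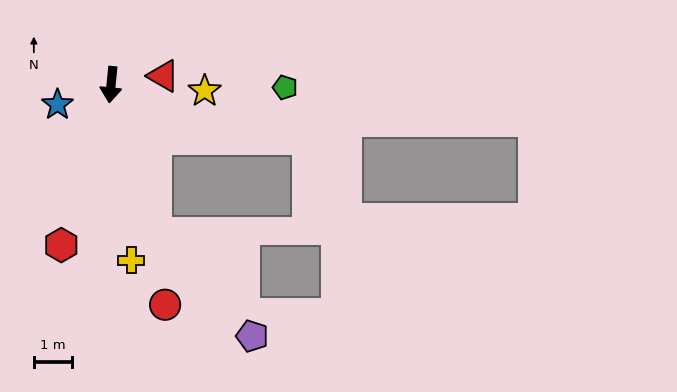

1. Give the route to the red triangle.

turn left 105°, forward 1.4 m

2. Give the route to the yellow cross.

turn left 12°, forward 4.6 m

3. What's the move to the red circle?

turn left 20°, forward 5.9 m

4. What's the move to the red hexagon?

turn right 12°, forward 4.3 m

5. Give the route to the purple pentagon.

blocked — turn left 22°, forward 4.0 m, then turn left 27°, forward 3.6 m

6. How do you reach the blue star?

turn right 64°, forward 1.5 m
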